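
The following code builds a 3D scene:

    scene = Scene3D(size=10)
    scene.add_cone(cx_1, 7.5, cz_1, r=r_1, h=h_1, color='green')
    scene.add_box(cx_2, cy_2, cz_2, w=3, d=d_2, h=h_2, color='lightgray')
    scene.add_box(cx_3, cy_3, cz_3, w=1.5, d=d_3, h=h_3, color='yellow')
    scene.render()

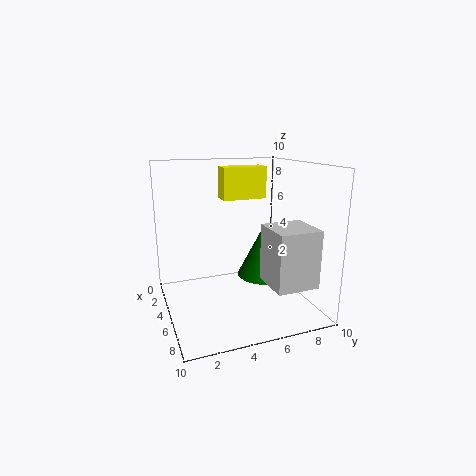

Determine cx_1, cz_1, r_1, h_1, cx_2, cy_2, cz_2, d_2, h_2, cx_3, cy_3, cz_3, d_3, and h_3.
cx_1 = 4, cz_1 = 1.5, r_1 = 2, h_1 = 4, cx_2 = 5.5, cy_2 = 6.5, cz_2 = 2, d_2 = 3, h_2 = 4, cx_3 = 0.5, cy_3 = 5, cz_3 = 7, d_3 = 3.5, h_3 = 2.5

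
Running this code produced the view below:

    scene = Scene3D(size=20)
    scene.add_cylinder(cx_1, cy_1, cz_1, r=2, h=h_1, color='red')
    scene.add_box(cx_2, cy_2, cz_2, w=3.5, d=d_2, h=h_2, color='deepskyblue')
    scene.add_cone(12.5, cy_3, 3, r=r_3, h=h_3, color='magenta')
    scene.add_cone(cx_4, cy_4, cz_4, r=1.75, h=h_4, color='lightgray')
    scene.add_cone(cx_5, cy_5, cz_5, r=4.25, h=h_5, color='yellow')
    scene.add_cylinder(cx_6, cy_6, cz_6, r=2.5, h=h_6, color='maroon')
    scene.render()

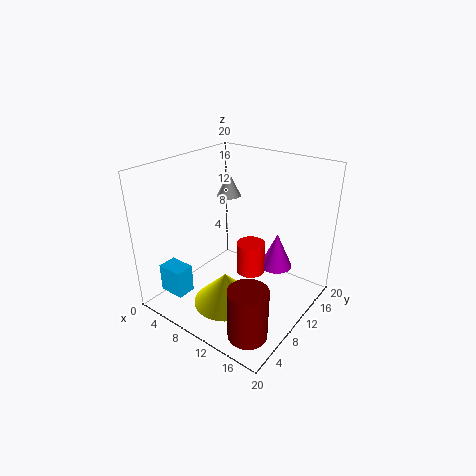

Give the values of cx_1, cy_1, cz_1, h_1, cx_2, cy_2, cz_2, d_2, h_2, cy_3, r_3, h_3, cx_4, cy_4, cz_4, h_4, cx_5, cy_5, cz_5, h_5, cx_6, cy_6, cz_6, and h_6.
cx_1 = 11.5; cy_1 = 11; cz_1 = 4.75; h_1 = 4.5; cx_2 = 3.75; cy_2 = 1; cz_2 = 4; d_2 = 2.5; h_2 = 3.75; cy_3 = 16.75; r_3 = 2.5; h_3 = 5.5; cx_4 = 5.75; cy_4 = 13.5; cz_4 = 14.25; h_4 = 3.5; cx_5 = 11.25; cy_5 = 5.5; cz_5 = 2.75; h_5 = 4.25; cx_6 = 16.5; cy_6 = 3.25; cz_6 = 1.25; h_6 = 6.75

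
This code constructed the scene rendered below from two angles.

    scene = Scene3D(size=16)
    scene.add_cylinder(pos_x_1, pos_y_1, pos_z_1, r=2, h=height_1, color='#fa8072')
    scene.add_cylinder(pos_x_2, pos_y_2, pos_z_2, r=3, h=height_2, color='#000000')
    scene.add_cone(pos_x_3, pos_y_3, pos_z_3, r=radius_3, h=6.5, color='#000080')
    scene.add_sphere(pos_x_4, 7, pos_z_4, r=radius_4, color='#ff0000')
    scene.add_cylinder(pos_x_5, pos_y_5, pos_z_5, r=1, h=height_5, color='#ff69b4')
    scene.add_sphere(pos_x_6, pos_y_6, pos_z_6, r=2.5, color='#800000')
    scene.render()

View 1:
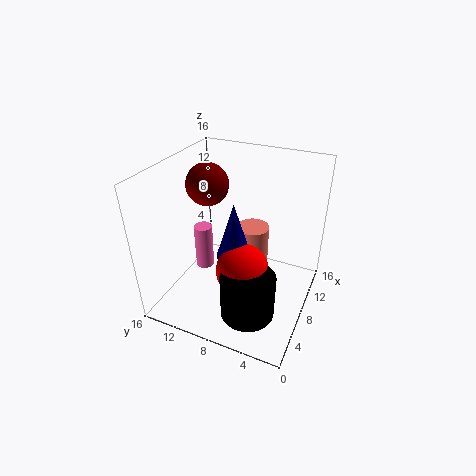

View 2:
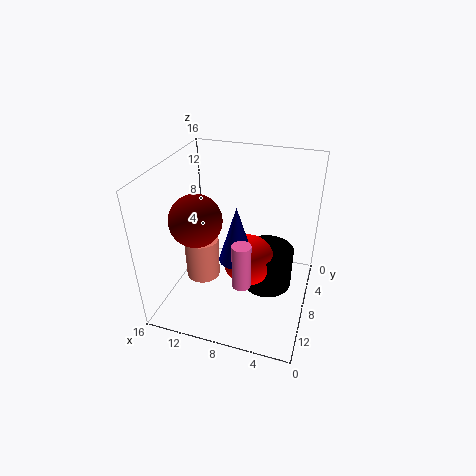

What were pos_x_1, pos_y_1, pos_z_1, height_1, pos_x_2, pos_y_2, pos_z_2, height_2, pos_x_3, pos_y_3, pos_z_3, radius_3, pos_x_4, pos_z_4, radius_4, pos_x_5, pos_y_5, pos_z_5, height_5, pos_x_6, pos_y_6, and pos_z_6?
pos_x_1 = 12.5; pos_y_1 = 8; pos_z_1 = 2; height_1 = 5; pos_x_2 = 5; pos_y_2 = 5.5; pos_z_2 = 0.5; height_2 = 5; pos_x_3 = 8; pos_y_3 = 8.5; pos_z_3 = 5.5; radius_3 = 2; pos_x_4 = 7; pos_z_4 = 4.5; radius_4 = 3; pos_x_5 = 6.5; pos_y_5 = 11.5; pos_z_5 = 4.5; height_5 = 5; pos_x_6 = 10.5; pos_y_6 = 13; pos_z_6 = 12.5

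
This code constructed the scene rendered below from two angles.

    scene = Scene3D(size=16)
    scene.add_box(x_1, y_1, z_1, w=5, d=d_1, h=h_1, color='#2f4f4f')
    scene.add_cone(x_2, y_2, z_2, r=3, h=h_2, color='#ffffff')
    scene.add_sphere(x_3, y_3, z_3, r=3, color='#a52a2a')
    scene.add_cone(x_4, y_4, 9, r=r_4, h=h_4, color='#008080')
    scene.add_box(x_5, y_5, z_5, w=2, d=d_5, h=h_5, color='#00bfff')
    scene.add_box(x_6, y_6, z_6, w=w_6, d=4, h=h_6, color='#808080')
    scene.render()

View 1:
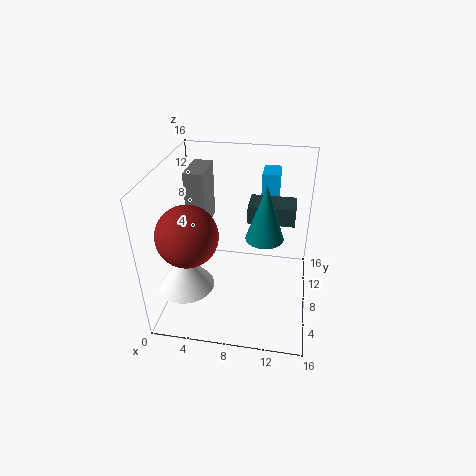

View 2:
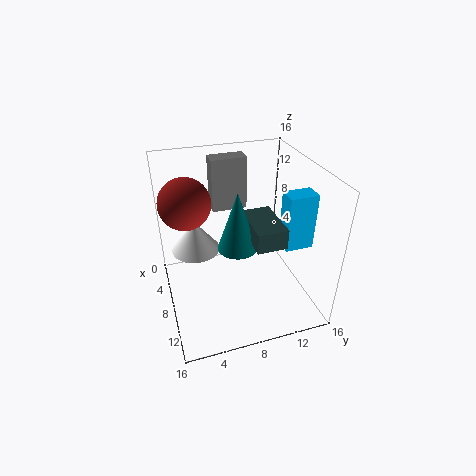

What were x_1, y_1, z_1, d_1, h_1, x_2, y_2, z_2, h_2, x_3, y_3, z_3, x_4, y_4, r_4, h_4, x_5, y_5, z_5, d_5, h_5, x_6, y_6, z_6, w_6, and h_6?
x_1 = 9, y_1 = 8, z_1 = 10, d_1 = 3, h_1 = 2, x_2 = 3, y_2 = 4, z_2 = 4, h_2 = 4, x_3 = 4, y_3 = 3, z_3 = 11, x_4 = 11, y_4 = 7, r_4 = 2, h_4 = 6, x_5 = 10, y_5 = 12, z_5 = 8, d_5 = 3, h_5 = 6, x_6 = 3, y_6 = 6, z_6 = 10, w_6 = 2, h_6 = 6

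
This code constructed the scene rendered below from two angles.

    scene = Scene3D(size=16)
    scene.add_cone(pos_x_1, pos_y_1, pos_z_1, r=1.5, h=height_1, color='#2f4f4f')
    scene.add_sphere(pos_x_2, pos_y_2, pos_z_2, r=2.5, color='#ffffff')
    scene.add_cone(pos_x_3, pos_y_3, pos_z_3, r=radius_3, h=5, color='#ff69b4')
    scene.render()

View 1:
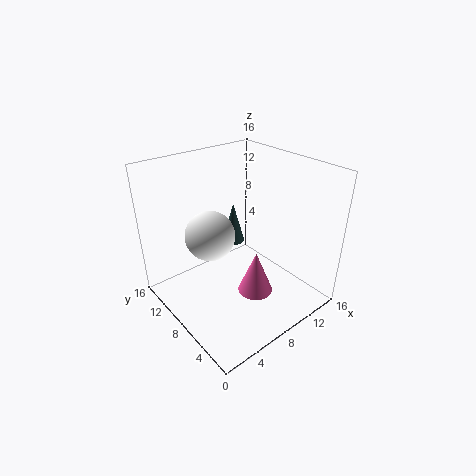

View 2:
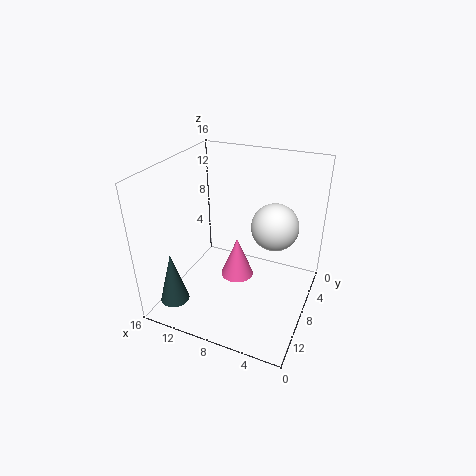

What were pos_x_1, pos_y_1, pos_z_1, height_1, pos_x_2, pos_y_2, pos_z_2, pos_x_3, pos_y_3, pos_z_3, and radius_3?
pos_x_1 = 12.5; pos_y_1 = 14.5; pos_z_1 = 3; height_1 = 5.5; pos_x_2 = 4; pos_y_2 = 7.5; pos_z_2 = 10; pos_x_3 = 9; pos_y_3 = 6; pos_z_3 = 1.5; radius_3 = 2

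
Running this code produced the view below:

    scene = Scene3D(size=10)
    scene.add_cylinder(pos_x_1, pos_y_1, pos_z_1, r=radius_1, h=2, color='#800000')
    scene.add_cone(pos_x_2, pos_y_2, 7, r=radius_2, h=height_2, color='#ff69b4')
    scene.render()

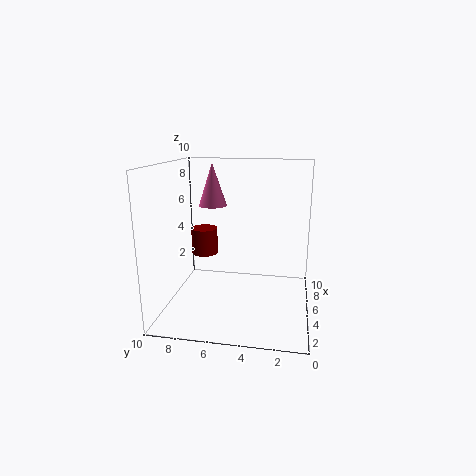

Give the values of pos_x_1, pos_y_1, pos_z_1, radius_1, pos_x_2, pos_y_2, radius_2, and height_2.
pos_x_1 = 7
pos_y_1 = 8
pos_z_1 = 3
radius_1 = 1
pos_x_2 = 6
pos_y_2 = 7
radius_2 = 1
height_2 = 3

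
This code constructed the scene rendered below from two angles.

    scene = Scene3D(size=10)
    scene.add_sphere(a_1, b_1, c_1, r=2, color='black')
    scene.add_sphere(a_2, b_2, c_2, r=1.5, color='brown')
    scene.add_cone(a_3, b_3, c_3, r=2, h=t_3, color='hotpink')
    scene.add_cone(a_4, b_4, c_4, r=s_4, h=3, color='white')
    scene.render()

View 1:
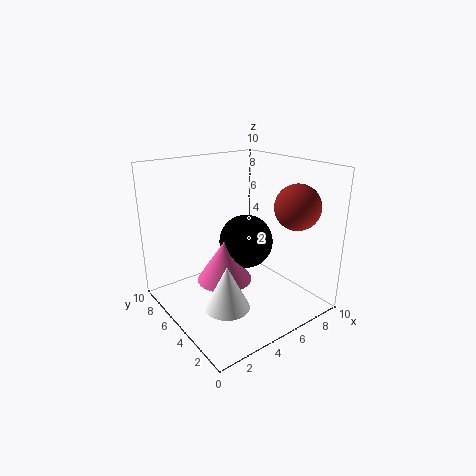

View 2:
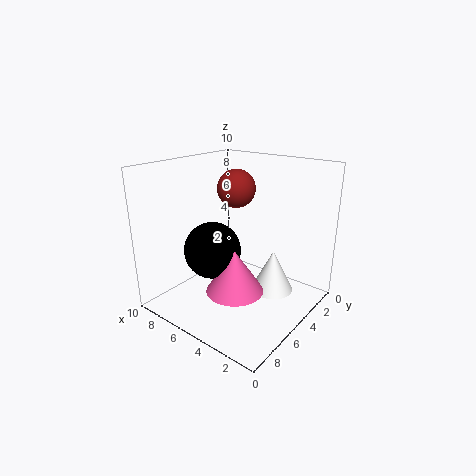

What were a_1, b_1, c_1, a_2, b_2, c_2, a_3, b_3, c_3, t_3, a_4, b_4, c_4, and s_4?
a_1 = 6.5
b_1 = 6
c_1 = 4
a_2 = 7.5
b_2 = 2
c_2 = 7.5
a_3 = 4.5
b_3 = 6
c_3 = 1.5
t_3 = 3
a_4 = 3
b_4 = 3.5
c_4 = 1
s_4 = 1.5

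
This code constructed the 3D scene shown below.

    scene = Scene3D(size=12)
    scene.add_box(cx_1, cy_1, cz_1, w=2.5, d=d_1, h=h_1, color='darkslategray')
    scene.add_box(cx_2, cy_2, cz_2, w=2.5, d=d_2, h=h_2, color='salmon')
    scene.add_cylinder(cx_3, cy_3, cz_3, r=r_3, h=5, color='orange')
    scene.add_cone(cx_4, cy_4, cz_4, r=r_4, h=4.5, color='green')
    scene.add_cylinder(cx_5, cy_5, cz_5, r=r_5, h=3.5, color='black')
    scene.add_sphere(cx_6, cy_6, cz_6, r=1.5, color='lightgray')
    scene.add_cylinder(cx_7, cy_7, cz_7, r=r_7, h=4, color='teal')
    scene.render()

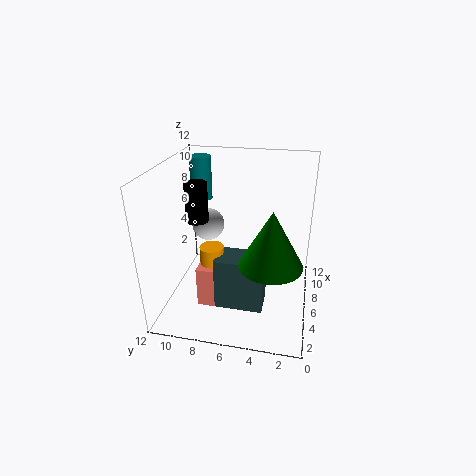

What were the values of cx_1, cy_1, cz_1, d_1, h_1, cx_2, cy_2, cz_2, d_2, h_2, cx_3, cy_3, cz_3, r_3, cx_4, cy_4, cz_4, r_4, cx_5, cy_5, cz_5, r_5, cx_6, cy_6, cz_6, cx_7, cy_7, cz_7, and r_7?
cx_1 = 3.5
cy_1 = 3.5
cz_1 = 0.5
d_1 = 4
h_1 = 4.5
cx_2 = 3.5
cy_2 = 6.5
cz_2 = 0.5
d_2 = 2.5
h_2 = 3.5
cx_3 = 5
cy_3 = 8
cz_3 = 0.5
r_3 = 1
cx_4 = 4
cy_4 = 3
cz_4 = 5
r_4 = 2.5
cx_5 = 7.5
cy_5 = 10
cz_5 = 6.5
r_5 = 1
cx_6 = 9
cy_6 = 9.5
cz_6 = 5.5
cx_7 = 10.5
cy_7 = 10.5
cz_7 = 7.5
r_7 = 1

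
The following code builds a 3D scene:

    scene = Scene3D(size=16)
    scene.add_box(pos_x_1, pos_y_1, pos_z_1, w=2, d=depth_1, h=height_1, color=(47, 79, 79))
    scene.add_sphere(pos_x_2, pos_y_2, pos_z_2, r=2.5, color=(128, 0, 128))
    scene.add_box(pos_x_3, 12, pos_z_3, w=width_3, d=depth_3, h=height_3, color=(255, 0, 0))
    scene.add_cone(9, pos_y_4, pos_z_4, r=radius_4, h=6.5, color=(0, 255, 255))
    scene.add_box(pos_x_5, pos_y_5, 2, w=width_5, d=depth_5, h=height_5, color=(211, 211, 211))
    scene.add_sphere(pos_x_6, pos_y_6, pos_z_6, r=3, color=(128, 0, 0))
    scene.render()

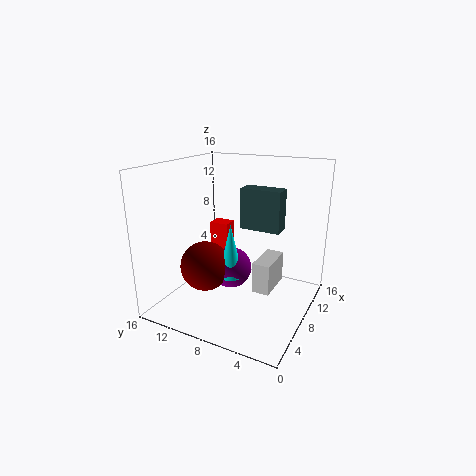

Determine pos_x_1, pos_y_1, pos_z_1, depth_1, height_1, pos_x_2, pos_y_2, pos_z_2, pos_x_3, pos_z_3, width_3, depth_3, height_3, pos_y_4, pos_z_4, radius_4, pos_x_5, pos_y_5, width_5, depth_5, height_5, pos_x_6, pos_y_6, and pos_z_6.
pos_x_1 = 8.5; pos_y_1 = 3.5; pos_z_1 = 9; depth_1 = 4.5; height_1 = 4.5; pos_x_2 = 10; pos_y_2 = 10; pos_z_2 = 3; pos_x_3 = 12.5; pos_z_3 = 1.5; width_3 = 2; depth_3 = 2.5; height_3 = 6; pos_y_4 = 9.5; pos_z_4 = 2.5; radius_4 = 1.5; pos_x_5 = 7.5; pos_y_5 = 4; width_5 = 4.5; depth_5 = 2; height_5 = 3.5; pos_x_6 = 8; pos_y_6 = 12.5; pos_z_6 = 3.5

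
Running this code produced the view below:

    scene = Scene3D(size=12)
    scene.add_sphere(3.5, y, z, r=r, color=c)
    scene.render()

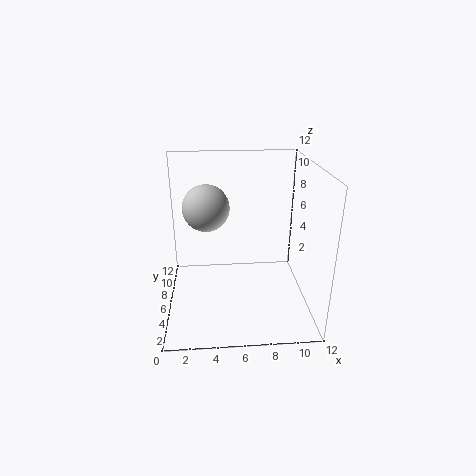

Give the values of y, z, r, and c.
y = 4.5
z = 9.25
r = 1.75
c = 'lightgray'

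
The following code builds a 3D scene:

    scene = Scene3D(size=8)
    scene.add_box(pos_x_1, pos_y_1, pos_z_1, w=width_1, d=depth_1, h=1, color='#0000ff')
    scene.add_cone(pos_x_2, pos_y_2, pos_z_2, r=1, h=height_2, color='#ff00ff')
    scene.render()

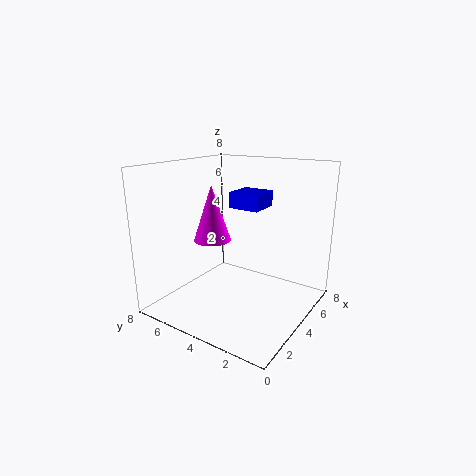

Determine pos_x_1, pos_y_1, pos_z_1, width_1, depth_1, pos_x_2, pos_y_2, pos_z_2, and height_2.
pos_x_1 = 6, pos_y_1 = 4, pos_z_1 = 5, width_1 = 2, depth_1 = 2, pos_x_2 = 3, pos_y_2 = 5, pos_z_2 = 4, height_2 = 3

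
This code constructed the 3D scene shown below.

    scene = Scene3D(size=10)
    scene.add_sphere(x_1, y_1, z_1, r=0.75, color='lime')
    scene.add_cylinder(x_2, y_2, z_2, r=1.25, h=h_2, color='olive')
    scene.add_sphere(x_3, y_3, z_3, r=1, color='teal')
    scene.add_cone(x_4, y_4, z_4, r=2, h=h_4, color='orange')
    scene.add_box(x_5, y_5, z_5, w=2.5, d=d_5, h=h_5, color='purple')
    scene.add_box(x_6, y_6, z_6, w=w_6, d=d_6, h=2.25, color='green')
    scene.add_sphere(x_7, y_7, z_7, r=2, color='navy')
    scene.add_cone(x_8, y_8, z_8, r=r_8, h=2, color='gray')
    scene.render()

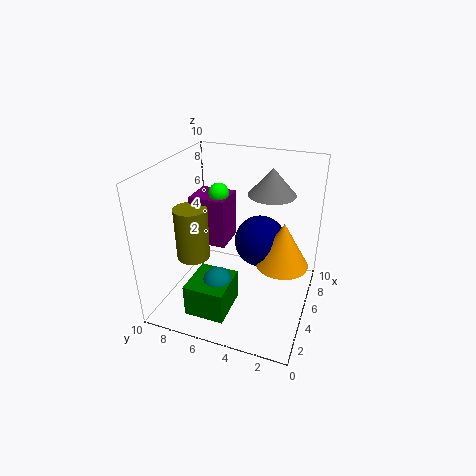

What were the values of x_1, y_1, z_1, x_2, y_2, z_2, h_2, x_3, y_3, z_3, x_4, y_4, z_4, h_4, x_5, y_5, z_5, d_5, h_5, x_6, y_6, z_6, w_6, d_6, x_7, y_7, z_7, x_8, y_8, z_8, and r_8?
x_1 = 7; y_1 = 7.25; z_1 = 7.25; x_2 = 5.25; y_2 = 8.75; z_2 = 2.5; h_2 = 4; x_3 = 3; y_3 = 5.75; z_3 = 2.5; x_4 = 7.25; y_4 = 2.25; z_4 = 2; h_4 = 3.5; x_5 = 6; y_5 = 6.5; z_5 = 3.25; d_5 = 2.75; h_5 = 3.75; x_6 = 1.25; y_6 = 4.75; z_6 = 0.5; w_6 = 3; d_6 = 2.75; x_7 = 8; y_7 = 4.25; z_7 = 3.25; x_8 = 8; y_8 = 3.5; z_8 = 7.25; r_8 = 1.75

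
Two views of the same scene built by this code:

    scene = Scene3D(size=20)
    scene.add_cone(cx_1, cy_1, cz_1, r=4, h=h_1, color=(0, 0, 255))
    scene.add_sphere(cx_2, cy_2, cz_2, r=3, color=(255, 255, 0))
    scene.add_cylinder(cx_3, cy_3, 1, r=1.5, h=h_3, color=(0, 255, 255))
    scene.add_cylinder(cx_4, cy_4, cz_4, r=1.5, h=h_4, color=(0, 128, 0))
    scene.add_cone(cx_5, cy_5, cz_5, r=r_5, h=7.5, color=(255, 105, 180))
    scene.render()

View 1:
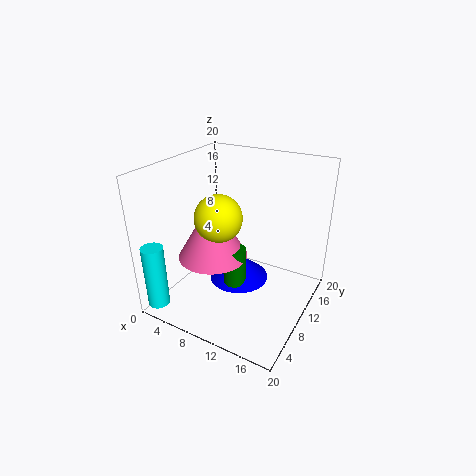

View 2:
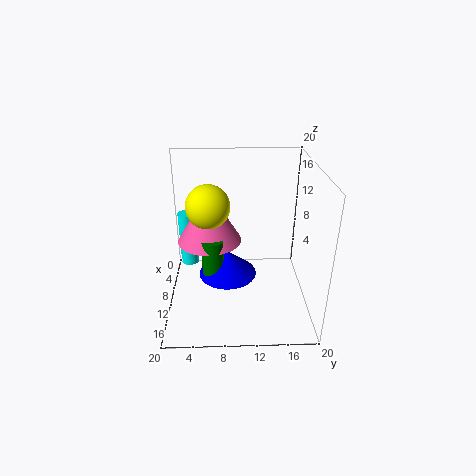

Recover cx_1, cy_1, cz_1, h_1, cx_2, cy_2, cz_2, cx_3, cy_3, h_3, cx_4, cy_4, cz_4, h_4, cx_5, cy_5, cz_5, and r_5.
cx_1 = 11
cy_1 = 8.5
cz_1 = 5
h_1 = 3.5
cx_2 = 9.5
cy_2 = 6
cz_2 = 14.5
cx_3 = 1.5
cy_3 = 2
h_3 = 9
cx_4 = 11.5
cy_4 = 6.5
cz_4 = 5.5
h_4 = 5
cx_5 = 8.5
cy_5 = 6
cz_5 = 9
r_5 = 4.5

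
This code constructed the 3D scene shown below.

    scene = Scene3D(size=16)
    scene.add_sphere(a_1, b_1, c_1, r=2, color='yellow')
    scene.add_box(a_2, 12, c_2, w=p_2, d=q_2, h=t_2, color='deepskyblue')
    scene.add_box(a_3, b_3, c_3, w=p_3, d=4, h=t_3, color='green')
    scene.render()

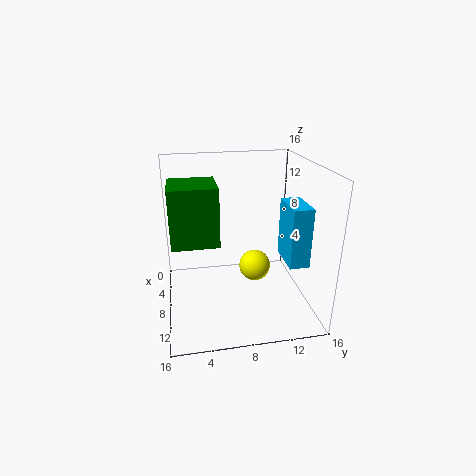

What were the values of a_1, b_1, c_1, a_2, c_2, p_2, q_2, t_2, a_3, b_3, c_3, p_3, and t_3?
a_1 = 4; b_1 = 11; c_1 = 2; a_2 = 10; c_2 = 7; p_2 = 4; q_2 = 2; t_2 = 6; a_3 = 12; b_3 = 1; c_3 = 11; p_3 = 4; t_3 = 5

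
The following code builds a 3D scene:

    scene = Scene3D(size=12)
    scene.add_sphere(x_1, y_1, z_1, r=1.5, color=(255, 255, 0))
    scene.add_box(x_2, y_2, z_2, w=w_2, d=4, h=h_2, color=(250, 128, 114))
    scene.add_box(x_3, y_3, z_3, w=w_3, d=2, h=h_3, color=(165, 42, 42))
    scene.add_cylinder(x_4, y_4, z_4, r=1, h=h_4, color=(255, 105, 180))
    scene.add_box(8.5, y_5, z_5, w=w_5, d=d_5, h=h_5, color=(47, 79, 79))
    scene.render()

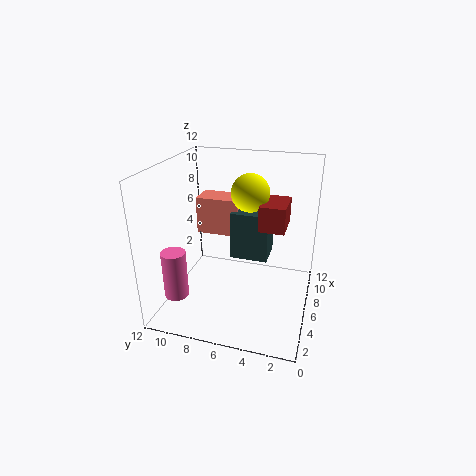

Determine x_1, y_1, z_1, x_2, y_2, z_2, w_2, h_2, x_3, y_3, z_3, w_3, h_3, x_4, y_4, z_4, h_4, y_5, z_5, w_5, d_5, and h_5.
x_1 = 6
y_1 = 5
z_1 = 10
x_2 = 9
y_2 = 7
z_2 = 4.5
w_2 = 2.5
h_2 = 3.5
x_3 = 4.5
y_3 = 2
z_3 = 7.5
w_3 = 3
h_3 = 2
x_4 = 3
y_4 = 10.5
z_4 = 1.5
h_4 = 4
y_5 = 4
z_5 = 2.5
w_5 = 3
d_5 = 3.5
h_5 = 4.5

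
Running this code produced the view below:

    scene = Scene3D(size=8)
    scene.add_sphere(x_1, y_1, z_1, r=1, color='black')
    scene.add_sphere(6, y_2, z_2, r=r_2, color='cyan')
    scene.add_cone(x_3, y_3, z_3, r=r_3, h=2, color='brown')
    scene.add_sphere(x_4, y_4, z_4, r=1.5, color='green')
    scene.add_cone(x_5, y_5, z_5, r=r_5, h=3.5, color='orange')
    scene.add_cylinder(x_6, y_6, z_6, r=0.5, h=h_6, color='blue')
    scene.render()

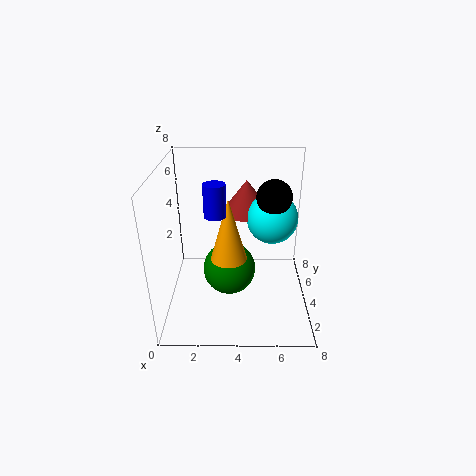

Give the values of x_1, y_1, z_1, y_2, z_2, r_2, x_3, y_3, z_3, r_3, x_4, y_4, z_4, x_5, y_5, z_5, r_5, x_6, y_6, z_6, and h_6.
x_1 = 6, y_1 = 5, z_1 = 6, y_2 = 5.5, z_2 = 4.5, r_2 = 1.5, x_3 = 4.5, y_3 = 6.5, z_3 = 4.5, r_3 = 1.5, x_4 = 3.5, y_4 = 4, z_4 = 2, x_5 = 3.5, y_5 = 3.5, z_5 = 3, r_5 = 1, x_6 = 3, y_6 = 1.5, z_6 = 6.5, h_6 = 1.5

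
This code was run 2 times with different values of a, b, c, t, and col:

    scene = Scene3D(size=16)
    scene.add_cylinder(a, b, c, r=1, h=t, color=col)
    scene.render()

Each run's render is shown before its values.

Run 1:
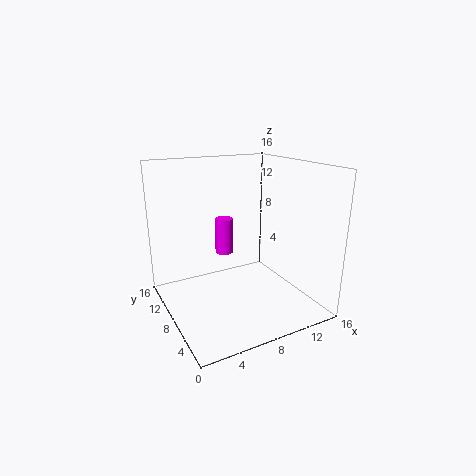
a = 7, b = 9.5, c = 6, t = 4, col = 'magenta'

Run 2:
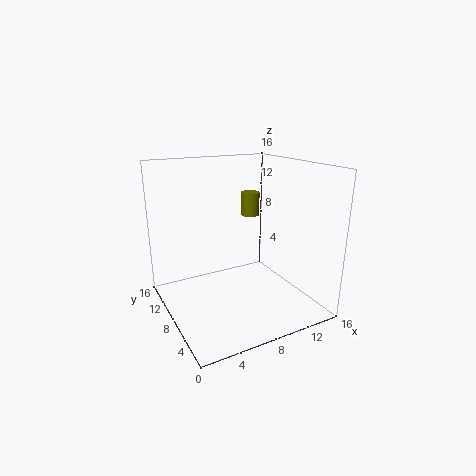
a = 9.5, b = 8, c = 10.5, t = 2.5, col = 'olive'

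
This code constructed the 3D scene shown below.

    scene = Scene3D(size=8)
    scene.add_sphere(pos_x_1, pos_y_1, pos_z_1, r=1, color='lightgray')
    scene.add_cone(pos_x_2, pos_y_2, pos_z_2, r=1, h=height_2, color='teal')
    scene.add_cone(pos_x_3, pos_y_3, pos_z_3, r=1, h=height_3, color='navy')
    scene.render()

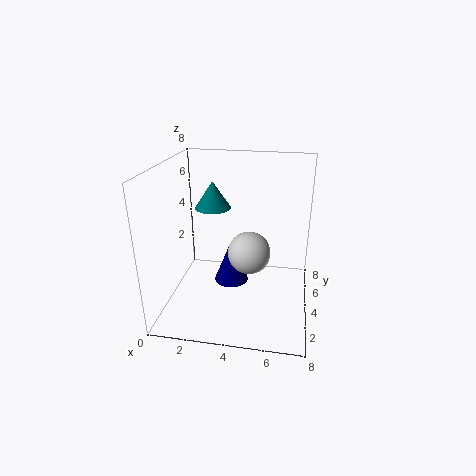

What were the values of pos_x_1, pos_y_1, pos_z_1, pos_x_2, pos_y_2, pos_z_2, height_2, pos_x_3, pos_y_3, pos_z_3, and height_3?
pos_x_1 = 5; pos_y_1 = 1.5; pos_z_1 = 4.5; pos_x_2 = 2.5; pos_y_2 = 4.5; pos_z_2 = 5.5; height_2 = 1.5; pos_x_3 = 3.5; pos_y_3 = 4.5; pos_z_3 = 1; height_3 = 2.5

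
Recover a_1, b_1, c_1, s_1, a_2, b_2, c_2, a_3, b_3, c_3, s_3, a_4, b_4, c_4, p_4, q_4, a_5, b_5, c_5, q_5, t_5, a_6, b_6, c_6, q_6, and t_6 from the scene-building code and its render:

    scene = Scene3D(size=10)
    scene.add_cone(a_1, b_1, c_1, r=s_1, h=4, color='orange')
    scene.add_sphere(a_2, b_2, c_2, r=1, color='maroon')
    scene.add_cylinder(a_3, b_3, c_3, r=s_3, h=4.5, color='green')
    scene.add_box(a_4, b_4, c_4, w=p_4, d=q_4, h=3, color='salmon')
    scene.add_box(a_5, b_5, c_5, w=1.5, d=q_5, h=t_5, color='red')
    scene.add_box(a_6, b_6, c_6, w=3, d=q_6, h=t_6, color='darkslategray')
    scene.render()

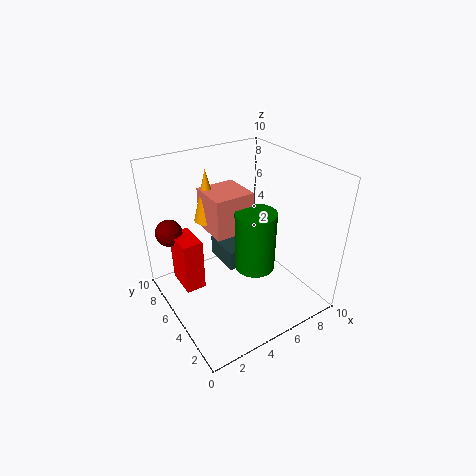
a_1 = 4.5, b_1 = 8.5, c_1 = 5, s_1 = 1, a_2 = 1.5, b_2 = 9, c_2 = 4.5, a_3 = 6.5, b_3 = 5, c_3 = 2, s_3 = 1.5, a_4 = 4, b_4 = 6, c_4 = 4.5, p_4 = 3, q_4 = 3, a_5 = 1.5, b_5 = 6.5, c_5 = 0.5, q_5 = 2.5, t_5 = 4, a_6 = 5, b_6 = 6, c_6 = 1.5, q_6 = 3, t_6 = 1.5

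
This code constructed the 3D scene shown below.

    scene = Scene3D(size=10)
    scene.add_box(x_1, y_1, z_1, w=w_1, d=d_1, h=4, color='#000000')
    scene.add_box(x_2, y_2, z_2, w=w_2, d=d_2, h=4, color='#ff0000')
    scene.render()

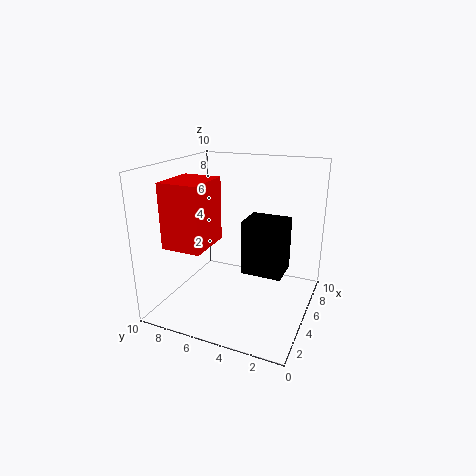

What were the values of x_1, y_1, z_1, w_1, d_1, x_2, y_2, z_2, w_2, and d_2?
x_1 = 5.5; y_1 = 2; z_1 = 2; w_1 = 2.5; d_1 = 3; x_2 = 0.5; y_2 = 5.5; z_2 = 5.5; w_2 = 3; d_2 = 2.5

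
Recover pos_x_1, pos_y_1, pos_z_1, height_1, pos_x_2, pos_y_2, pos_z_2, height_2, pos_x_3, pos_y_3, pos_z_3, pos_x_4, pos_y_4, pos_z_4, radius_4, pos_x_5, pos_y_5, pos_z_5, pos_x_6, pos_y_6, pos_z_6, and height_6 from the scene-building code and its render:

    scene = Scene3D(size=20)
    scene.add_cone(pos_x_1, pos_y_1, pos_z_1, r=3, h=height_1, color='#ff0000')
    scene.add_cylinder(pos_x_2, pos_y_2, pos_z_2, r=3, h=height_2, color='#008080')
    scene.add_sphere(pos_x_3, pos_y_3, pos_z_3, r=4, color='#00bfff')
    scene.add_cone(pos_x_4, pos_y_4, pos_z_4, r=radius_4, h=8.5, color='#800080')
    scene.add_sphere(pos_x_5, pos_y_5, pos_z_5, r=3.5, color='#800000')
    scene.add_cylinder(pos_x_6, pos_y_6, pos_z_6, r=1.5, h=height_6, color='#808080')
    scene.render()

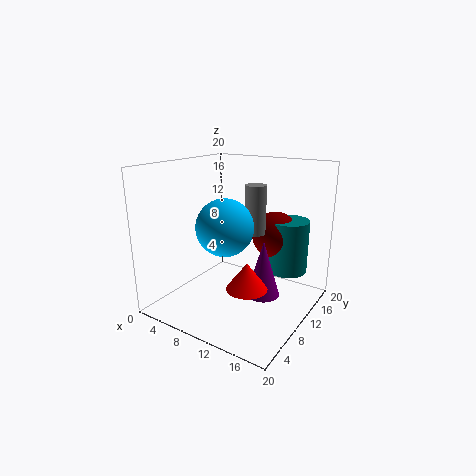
pos_x_1 = 11.5, pos_y_1 = 10, pos_z_1 = 2.5, height_1 = 4, pos_x_2 = 14.5, pos_y_2 = 17, pos_z_2 = 3.5, height_2 = 8, pos_x_3 = 8.5, pos_y_3 = 9, pos_z_3 = 11.5, pos_x_4 = 12.5, pos_y_4 = 13, pos_z_4 = 0.5, radius_4 = 2.5, pos_x_5 = 12.5, pos_y_5 = 16.5, pos_z_5 = 9, pos_x_6 = 11, pos_y_6 = 13, pos_z_6 = 10, height_6 = 7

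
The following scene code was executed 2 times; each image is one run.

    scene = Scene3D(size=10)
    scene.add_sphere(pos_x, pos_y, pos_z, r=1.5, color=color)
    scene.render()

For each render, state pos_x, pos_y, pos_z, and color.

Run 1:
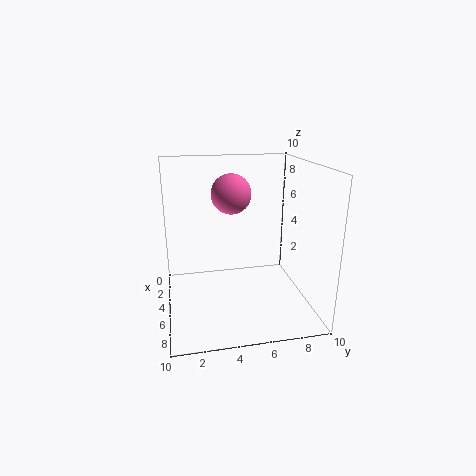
pos_x = 2.5
pos_y = 5
pos_z = 7.5
color = 'hotpink'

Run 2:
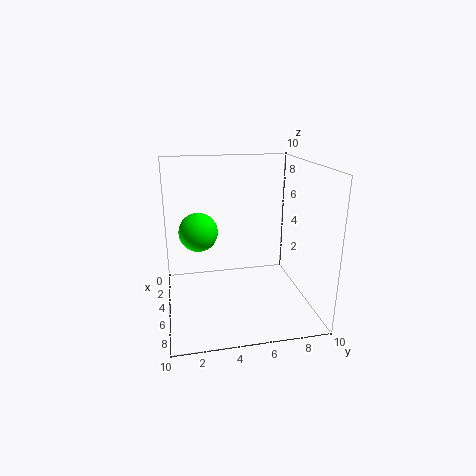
pos_x = 2
pos_y = 2.5
pos_z = 4.5
color = 'lime'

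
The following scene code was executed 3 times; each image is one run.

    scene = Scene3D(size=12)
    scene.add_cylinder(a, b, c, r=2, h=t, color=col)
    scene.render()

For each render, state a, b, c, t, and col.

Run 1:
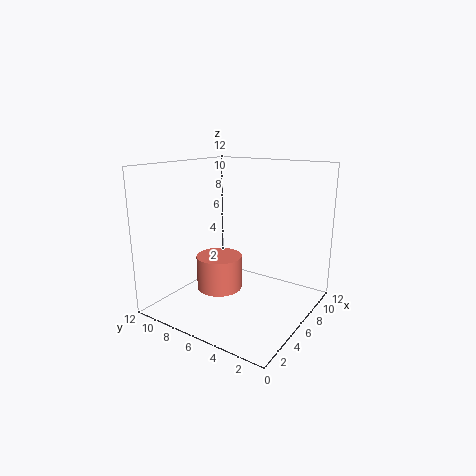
a = 6, b = 8, c = 1, t = 3, col = 'salmon'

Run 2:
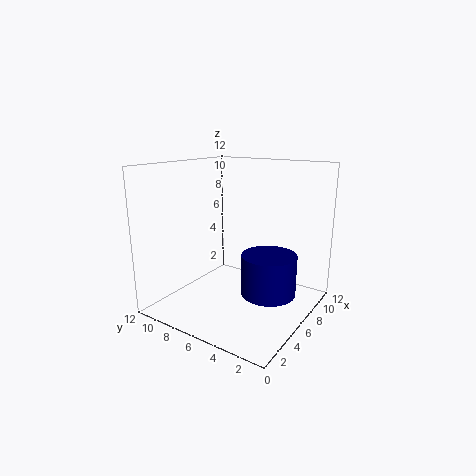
a = 4, b = 2, c = 3, t = 3, col = 'navy'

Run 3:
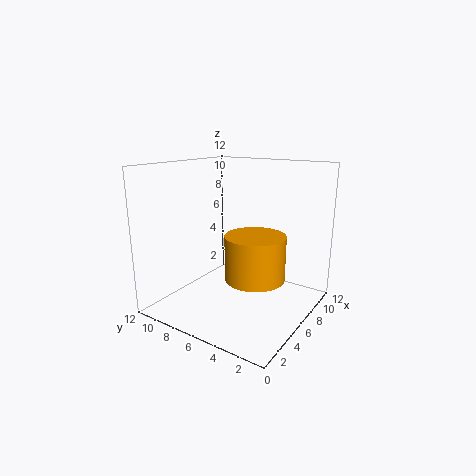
a = 2, b = 2, c = 5, t = 3, col = 'orange'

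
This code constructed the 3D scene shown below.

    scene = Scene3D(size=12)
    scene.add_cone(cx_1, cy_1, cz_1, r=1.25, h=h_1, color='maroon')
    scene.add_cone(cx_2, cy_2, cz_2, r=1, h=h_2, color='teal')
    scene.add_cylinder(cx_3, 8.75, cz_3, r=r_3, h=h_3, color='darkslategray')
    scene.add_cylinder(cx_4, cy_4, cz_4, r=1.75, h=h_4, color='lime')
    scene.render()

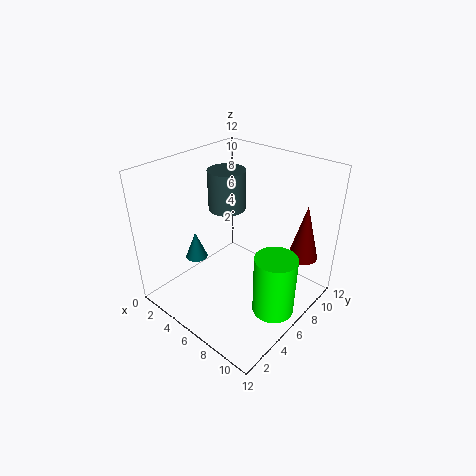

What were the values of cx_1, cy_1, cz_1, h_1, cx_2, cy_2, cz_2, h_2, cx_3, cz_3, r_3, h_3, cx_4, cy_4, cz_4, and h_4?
cx_1 = 10.25; cy_1 = 9.5; cz_1 = 4.25; h_1 = 4.75; cx_2 = 1.75; cy_2 = 5; cz_2 = 2.75; h_2 = 2.5; cx_3 = 2.25; cz_3 = 6.5; r_3 = 1.75; h_3 = 3.75; cx_4 = 9.75; cy_4 = 6.25; cz_4 = 0.25; h_4 = 5.25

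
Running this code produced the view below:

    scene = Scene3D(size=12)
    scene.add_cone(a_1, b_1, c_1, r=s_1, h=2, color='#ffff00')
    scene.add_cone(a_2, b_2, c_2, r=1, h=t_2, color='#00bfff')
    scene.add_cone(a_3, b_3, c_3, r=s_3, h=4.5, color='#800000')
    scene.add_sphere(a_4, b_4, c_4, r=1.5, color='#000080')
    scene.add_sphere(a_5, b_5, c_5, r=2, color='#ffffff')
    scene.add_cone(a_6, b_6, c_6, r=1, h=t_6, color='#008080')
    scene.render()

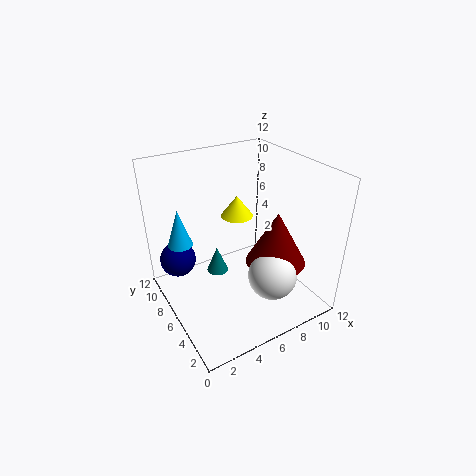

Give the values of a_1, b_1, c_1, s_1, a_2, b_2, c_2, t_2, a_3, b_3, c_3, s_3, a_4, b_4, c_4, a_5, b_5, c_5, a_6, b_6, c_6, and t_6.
a_1 = 8, b_1 = 9.5, c_1 = 6, s_1 = 1.5, a_2 = 1.5, b_2 = 7.5, c_2 = 6, t_2 = 3, a_3 = 8.5, b_3 = 4, c_3 = 4, s_3 = 2.5, a_4 = 1.5, b_4 = 8.5, c_4 = 4, a_5 = 7.5, b_5 = 3, c_5 = 3.5, a_6 = 5.5, b_6 = 9, c_6 = 1, t_6 = 2.5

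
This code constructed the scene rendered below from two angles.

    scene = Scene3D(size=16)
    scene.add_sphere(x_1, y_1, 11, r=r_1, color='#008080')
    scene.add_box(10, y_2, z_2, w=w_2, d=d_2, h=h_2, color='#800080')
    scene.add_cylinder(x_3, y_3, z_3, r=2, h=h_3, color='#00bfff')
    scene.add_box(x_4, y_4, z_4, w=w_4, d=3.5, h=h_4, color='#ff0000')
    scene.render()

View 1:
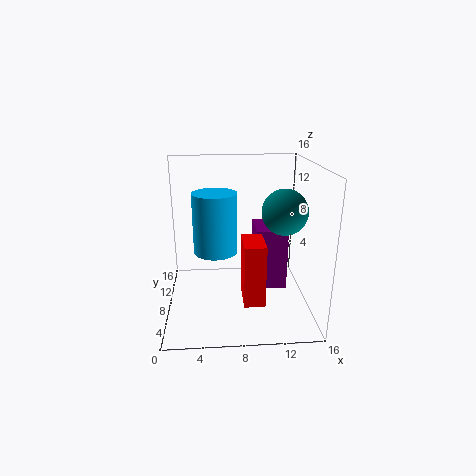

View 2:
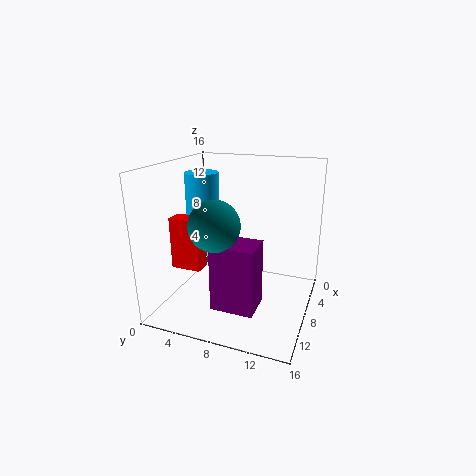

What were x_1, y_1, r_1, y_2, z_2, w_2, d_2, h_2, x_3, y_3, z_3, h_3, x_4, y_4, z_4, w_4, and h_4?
x_1 = 13
y_1 = 7.5
r_1 = 2.5
y_2 = 7
z_2 = 2
w_2 = 3.5
d_2 = 4.5
h_2 = 7
x_3 = 5.5
y_3 = 2.5
z_3 = 9
h_3 = 5.5
x_4 = 8
y_4 = 0.5
z_4 = 4
w_4 = 2
h_4 = 6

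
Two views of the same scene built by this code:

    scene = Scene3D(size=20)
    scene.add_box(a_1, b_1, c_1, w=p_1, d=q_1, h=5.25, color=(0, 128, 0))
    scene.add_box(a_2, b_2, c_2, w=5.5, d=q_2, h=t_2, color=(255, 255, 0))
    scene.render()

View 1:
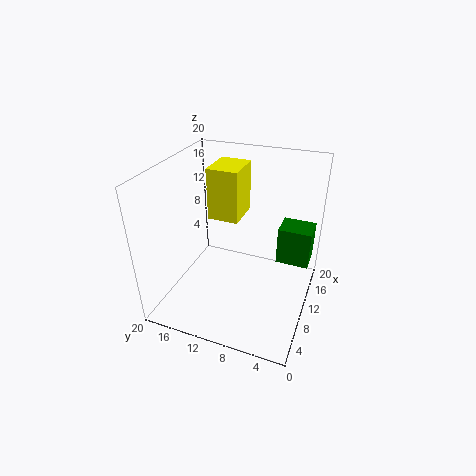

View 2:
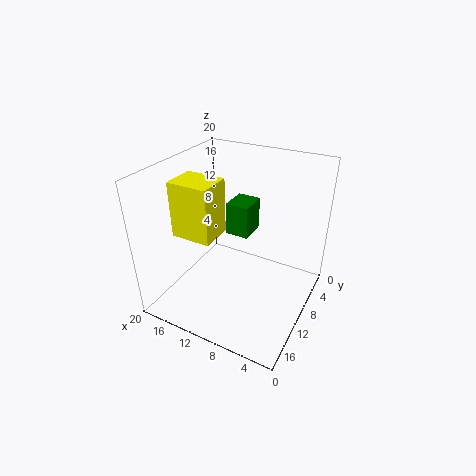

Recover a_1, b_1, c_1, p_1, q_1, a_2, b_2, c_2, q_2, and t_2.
a_1 = 11.25
b_1 = 0.25
c_1 = 6.5
p_1 = 3.75
q_1 = 4.5
a_2 = 11.5
b_2 = 10.75
c_2 = 11.25
q_2 = 4.5
t_2 = 7.5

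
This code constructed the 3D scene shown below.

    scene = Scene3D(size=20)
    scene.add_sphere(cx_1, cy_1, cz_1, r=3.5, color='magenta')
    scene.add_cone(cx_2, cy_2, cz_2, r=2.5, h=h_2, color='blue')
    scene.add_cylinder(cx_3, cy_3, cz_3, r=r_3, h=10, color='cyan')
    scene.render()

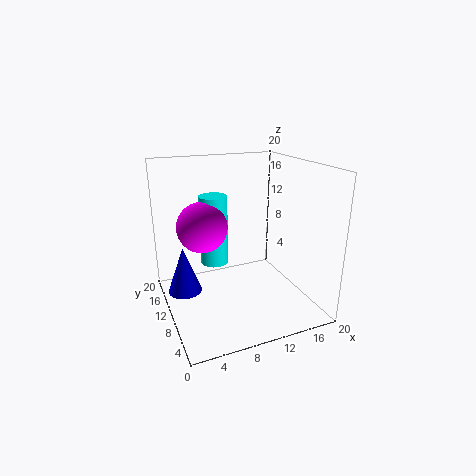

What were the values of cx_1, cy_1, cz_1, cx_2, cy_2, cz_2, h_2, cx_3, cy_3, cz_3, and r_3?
cx_1 = 5.5, cy_1 = 12, cz_1 = 11.5, cx_2 = 3, cy_2 = 14, cz_2 = 1, h_2 = 7, cx_3 = 7.5, cy_3 = 13, cz_3 = 5.5, r_3 = 2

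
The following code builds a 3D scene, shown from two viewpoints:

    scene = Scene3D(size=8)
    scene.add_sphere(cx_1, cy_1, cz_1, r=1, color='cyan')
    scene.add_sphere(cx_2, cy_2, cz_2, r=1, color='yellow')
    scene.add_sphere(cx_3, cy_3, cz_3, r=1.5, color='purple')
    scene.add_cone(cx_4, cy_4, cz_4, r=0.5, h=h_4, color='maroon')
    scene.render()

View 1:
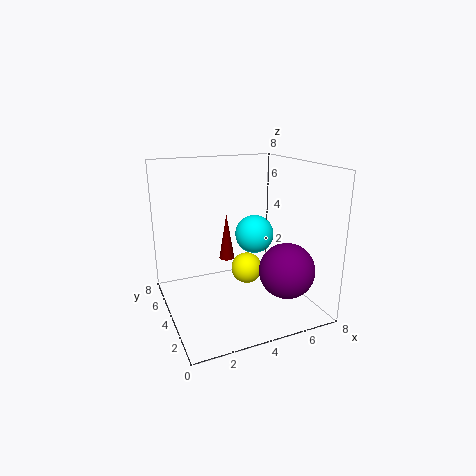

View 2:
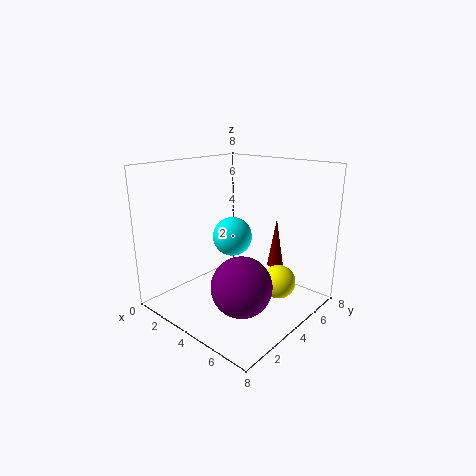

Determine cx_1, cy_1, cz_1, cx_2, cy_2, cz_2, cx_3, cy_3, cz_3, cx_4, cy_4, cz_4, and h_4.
cx_1 = 4.5
cy_1 = 3
cz_1 = 4.5
cx_2 = 5.5
cy_2 = 6
cz_2 = 1
cx_3 = 6
cy_3 = 2
cz_3 = 2.5
cx_4 = 4.5
cy_4 = 7
cz_4 = 1.5
h_4 = 3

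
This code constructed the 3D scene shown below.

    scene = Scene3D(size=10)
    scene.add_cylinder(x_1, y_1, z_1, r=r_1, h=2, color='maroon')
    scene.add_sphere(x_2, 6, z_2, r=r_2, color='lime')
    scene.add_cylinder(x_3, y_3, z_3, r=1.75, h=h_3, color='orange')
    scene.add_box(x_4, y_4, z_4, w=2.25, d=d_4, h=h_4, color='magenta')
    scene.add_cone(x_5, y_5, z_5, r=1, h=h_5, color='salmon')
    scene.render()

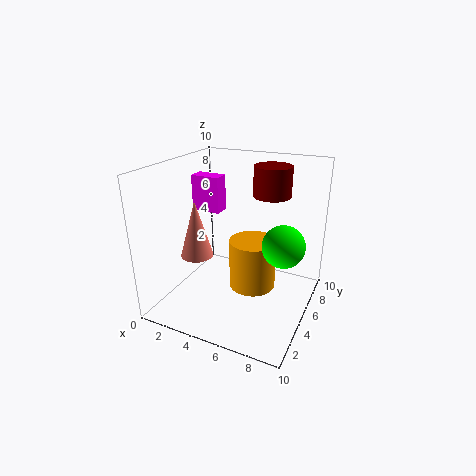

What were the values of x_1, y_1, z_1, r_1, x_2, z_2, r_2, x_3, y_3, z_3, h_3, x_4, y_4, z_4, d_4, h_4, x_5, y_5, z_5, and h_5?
x_1 = 7; y_1 = 6; z_1 = 8; r_1 = 1.25; x_2 = 8; z_2 = 4.5; r_2 = 1.5; x_3 = 5.5; y_3 = 6.5; z_3 = 0.5; h_3 = 3.75; x_4 = 0.25; y_4 = 6.75; z_4 = 5.75; d_4 = 1.25; h_4 = 2.75; x_5 = 3.75; y_5 = 1.75; z_5 = 5; h_5 = 3.5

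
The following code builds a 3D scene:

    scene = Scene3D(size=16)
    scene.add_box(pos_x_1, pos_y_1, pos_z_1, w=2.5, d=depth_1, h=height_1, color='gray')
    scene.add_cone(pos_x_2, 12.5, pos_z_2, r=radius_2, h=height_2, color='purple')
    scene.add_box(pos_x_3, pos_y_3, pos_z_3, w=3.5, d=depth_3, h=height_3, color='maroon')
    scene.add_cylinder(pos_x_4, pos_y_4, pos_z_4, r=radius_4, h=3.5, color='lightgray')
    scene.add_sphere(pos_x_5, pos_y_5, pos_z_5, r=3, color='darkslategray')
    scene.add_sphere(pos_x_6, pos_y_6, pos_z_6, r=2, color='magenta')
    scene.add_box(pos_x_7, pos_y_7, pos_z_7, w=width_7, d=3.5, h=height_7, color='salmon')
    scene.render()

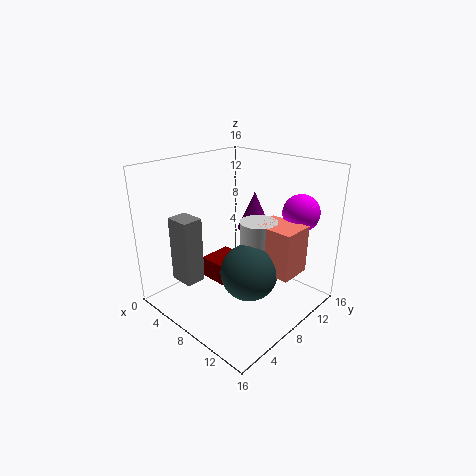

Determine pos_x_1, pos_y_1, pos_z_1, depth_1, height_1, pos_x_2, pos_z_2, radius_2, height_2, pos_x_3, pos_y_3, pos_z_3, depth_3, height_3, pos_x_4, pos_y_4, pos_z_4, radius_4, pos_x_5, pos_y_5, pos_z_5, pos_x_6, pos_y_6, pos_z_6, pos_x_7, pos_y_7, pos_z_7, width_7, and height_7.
pos_x_1 = 6; pos_y_1 = 0.5; pos_z_1 = 5.5; depth_1 = 2; height_1 = 6.5; pos_x_2 = 6.5; pos_z_2 = 7.5; radius_2 = 2; height_2 = 4.5; pos_x_3 = 3.5; pos_y_3 = 6.5; pos_z_3 = 2; depth_3 = 4; height_3 = 2.5; pos_x_4 = 10.5; pos_y_4 = 8.5; pos_z_4 = 7; radius_4 = 2; pos_x_5 = 11; pos_y_5 = 6.5; pos_z_5 = 5.5; pos_x_6 = 13; pos_y_6 = 12.5; pos_z_6 = 11; pos_x_7 = 10.5; pos_y_7 = 7.5; pos_z_7 = 5.5; width_7 = 4.5; height_7 = 5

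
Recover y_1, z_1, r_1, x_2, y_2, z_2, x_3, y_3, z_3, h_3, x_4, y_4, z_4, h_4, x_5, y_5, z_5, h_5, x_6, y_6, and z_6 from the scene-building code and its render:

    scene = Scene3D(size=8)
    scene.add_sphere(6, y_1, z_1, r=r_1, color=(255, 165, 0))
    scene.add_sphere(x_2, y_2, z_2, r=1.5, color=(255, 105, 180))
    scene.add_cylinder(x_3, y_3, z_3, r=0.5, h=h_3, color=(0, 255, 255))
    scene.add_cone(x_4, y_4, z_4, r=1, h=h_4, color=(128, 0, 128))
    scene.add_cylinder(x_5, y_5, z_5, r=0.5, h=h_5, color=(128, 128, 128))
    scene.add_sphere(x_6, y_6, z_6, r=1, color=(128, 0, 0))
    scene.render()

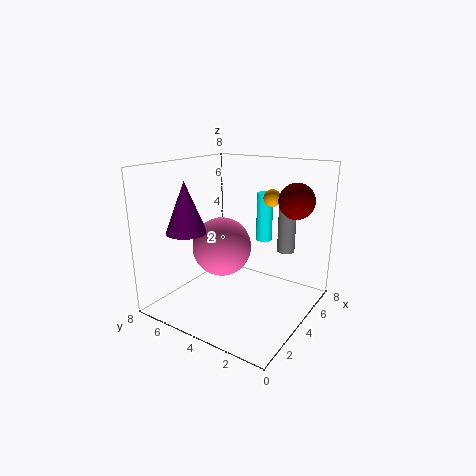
y_1 = 3
z_1 = 6
r_1 = 0.5
x_2 = 2.5
y_2 = 4
z_2 = 4
x_3 = 7
y_3 = 4
z_3 = 3
h_3 = 3
x_4 = 1
y_4 = 5
z_4 = 5
h_4 = 2.5
x_5 = 6
y_5 = 2
z_5 = 3
h_5 = 3
x_6 = 6
y_6 = 1.5
z_6 = 6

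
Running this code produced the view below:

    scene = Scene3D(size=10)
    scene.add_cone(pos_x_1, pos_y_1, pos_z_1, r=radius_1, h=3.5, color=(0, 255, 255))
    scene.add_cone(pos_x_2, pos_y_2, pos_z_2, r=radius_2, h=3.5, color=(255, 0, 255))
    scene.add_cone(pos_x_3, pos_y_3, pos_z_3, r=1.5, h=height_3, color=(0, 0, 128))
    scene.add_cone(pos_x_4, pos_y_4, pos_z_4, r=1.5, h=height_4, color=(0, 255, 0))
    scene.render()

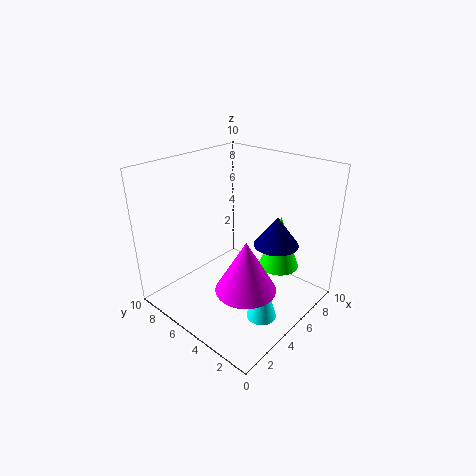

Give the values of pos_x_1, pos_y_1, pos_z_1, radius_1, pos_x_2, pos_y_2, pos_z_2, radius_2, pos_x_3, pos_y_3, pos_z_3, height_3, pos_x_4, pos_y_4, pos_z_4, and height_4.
pos_x_1 = 4; pos_y_1 = 2; pos_z_1 = 0.5; radius_1 = 1; pos_x_2 = 3.5; pos_y_2 = 3; pos_z_2 = 2.5; radius_2 = 2; pos_x_3 = 6; pos_y_3 = 2.5; pos_z_3 = 5; height_3 = 2; pos_x_4 = 8; pos_y_4 = 3.5; pos_z_4 = 2; height_4 = 4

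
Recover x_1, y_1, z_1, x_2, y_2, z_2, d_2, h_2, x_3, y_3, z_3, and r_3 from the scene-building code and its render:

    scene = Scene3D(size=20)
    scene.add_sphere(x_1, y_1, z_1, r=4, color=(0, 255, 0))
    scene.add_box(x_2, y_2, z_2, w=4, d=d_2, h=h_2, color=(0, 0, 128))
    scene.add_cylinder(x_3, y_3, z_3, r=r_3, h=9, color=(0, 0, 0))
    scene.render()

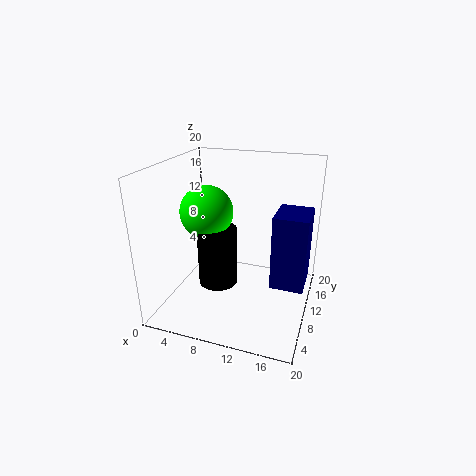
x_1 = 4
y_1 = 13
z_1 = 12
x_2 = 16
y_2 = 4
z_2 = 7
d_2 = 5
h_2 = 9
x_3 = 6
y_3 = 12
z_3 = 1
r_3 = 3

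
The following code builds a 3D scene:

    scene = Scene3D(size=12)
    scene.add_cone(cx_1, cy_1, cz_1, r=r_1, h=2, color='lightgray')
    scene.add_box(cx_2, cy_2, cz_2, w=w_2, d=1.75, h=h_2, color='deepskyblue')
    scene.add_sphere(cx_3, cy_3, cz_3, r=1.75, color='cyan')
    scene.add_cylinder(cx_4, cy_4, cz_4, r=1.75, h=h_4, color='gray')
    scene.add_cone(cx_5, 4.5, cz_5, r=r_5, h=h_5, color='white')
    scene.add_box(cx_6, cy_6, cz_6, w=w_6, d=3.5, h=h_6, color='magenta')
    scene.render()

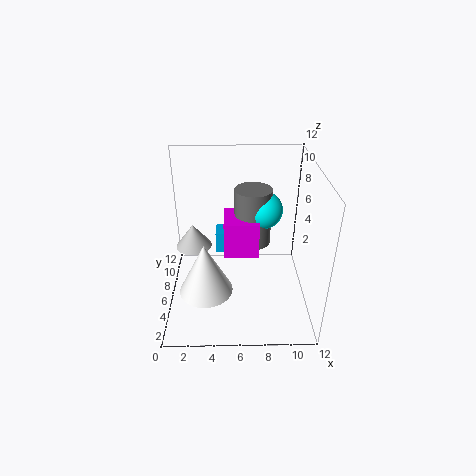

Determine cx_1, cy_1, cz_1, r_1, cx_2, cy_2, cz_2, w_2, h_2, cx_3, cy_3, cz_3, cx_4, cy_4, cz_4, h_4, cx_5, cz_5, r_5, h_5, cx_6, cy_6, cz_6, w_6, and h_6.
cx_1 = 2.25
cy_1 = 6.5
cz_1 = 5
r_1 = 1.5
cx_2 = 4
cy_2 = 8.25
cz_2 = 3
w_2 = 1.75
h_2 = 2
cx_3 = 8.5
cy_3 = 10
cz_3 = 6.5
cx_4 = 7.5
cy_4 = 10.25
cz_4 = 3
h_4 = 5.5
cx_5 = 3.25
cz_5 = 1.75
r_5 = 2.25
h_5 = 4.5
cx_6 = 4.75
cy_6 = 8
cz_6 = 2.5
w_6 = 3.25
h_6 = 3.5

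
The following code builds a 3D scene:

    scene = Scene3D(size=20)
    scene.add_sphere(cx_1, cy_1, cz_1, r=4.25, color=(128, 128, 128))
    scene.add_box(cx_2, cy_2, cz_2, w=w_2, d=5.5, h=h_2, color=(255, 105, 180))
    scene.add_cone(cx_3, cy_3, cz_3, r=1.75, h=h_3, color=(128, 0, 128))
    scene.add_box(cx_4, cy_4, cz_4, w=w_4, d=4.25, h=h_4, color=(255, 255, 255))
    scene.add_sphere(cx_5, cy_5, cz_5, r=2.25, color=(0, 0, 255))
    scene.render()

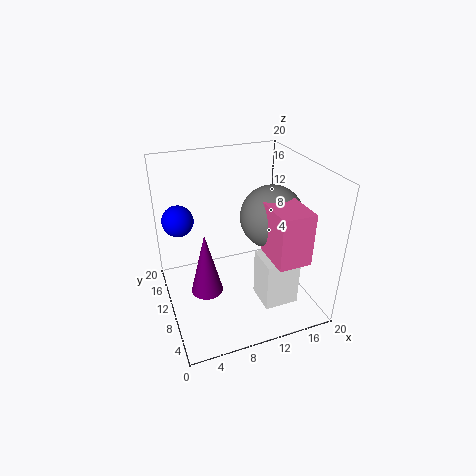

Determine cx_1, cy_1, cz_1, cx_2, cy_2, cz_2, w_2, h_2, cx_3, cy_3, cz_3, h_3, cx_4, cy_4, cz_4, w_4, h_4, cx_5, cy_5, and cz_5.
cx_1 = 14.25
cy_1 = 8.5
cz_1 = 13.25
cx_2 = 12
cy_2 = 1.25
cz_2 = 9.75
w_2 = 4.25
h_2 = 6.75
cx_3 = 3.25
cy_3 = 2
cz_3 = 9.25
h_3 = 7
cx_4 = 11
cy_4 = 2.25
cz_4 = 3.25
w_4 = 4.5
h_4 = 6.5
cx_5 = 2.75
cy_5 = 15
cz_5 = 11.5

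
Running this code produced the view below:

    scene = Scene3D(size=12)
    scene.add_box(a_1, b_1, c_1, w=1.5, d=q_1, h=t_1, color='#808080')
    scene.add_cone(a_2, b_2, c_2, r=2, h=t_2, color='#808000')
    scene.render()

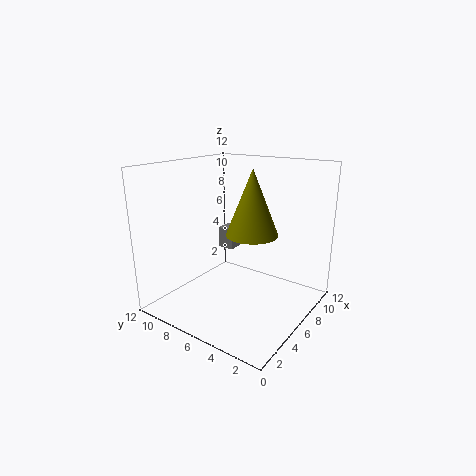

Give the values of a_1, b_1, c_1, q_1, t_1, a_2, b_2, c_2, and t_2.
a_1 = 8.5, b_1 = 8.5, c_1 = 3.5, q_1 = 1.5, t_1 = 2, a_2 = 5, b_2 = 4, c_2 = 7, t_2 = 5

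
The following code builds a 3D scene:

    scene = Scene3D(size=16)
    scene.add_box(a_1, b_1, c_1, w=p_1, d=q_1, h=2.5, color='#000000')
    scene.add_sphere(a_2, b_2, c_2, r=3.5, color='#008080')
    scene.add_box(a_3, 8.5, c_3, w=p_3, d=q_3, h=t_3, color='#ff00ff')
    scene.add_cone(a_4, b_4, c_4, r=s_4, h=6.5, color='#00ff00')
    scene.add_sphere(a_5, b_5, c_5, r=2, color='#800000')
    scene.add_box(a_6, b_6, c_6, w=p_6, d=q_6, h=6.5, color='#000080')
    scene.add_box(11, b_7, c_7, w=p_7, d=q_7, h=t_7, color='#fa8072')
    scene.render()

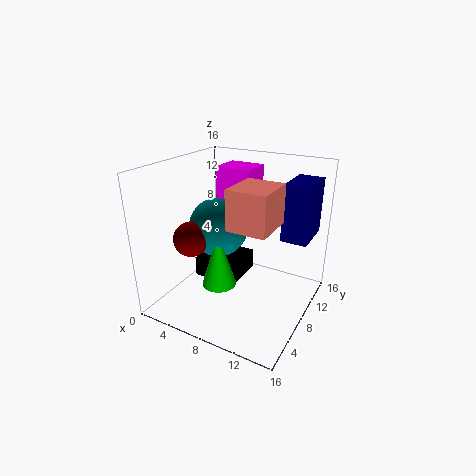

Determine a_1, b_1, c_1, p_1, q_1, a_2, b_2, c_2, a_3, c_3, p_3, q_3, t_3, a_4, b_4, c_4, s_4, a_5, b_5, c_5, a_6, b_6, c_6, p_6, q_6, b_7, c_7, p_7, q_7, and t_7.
a_1 = 1.5, b_1 = 8.5, c_1 = 1, p_1 = 5.5, q_1 = 5.5, a_2 = 4.5, b_2 = 9.5, c_2 = 8, a_3 = 5, c_3 = 12, p_3 = 4, q_3 = 3.5, t_3 = 3.5, a_4 = 6, b_4 = 7, c_4 = 2, s_4 = 2, a_5 = 3, b_5 = 6, c_5 = 7.5, a_6 = 12, b_6 = 10.5, c_6 = 7.5, p_6 = 3, q_6 = 5, b_7 = 0.5, c_7 = 12.5, p_7 = 3.5, q_7 = 4, t_7 = 3.5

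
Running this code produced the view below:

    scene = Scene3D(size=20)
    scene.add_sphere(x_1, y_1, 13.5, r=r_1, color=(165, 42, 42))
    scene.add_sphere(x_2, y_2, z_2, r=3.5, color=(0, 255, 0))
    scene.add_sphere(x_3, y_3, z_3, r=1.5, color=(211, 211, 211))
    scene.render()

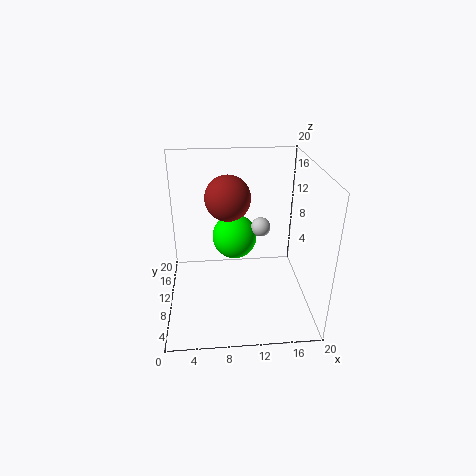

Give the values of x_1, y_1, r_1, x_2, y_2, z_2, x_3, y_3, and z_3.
x_1 = 9; y_1 = 16; r_1 = 3.5; x_2 = 10; y_2 = 16; z_2 = 7; x_3 = 14; y_3 = 15; z_3 = 9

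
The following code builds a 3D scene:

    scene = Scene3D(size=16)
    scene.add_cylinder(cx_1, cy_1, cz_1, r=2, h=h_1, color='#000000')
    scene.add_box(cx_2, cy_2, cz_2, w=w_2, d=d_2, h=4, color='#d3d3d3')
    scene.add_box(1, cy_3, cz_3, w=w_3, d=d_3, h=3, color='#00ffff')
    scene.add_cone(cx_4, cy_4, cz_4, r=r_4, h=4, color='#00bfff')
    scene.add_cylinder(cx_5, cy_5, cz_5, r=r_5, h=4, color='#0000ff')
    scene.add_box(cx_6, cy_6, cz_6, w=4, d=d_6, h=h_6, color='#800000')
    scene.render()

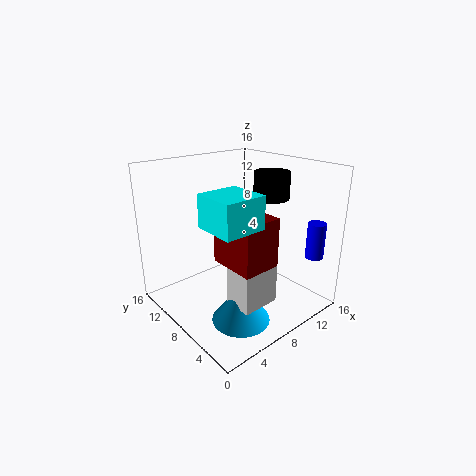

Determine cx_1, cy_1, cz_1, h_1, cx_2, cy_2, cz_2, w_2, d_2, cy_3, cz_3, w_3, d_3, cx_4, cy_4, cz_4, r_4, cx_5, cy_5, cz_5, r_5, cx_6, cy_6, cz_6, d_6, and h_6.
cx_1 = 12; cy_1 = 7; cz_1 = 12; h_1 = 3; cx_2 = 4; cy_2 = 2; cz_2 = 3; w_2 = 4; d_2 = 3; cy_3 = 1; cz_3 = 12; w_3 = 4; d_3 = 4; cx_4 = 5; cy_4 = 4; cz_4 = 1; r_4 = 3; cx_5 = 14; cy_5 = 2; cz_5 = 6; r_5 = 1; cx_6 = 4; cy_6 = 2; cz_6 = 7; d_6 = 5; h_6 = 5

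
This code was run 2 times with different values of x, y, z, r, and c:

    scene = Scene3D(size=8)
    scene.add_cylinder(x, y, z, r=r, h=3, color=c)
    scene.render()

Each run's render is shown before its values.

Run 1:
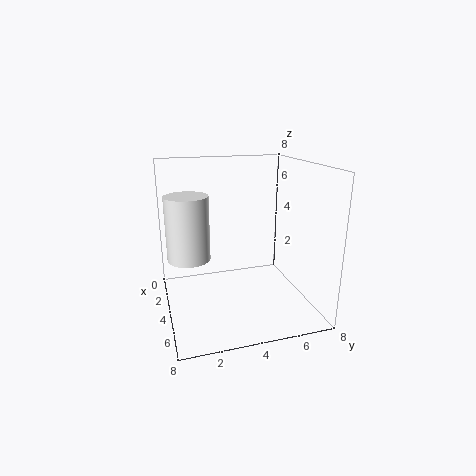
x = 6
y = 1
z = 4
r = 1
c = 'white'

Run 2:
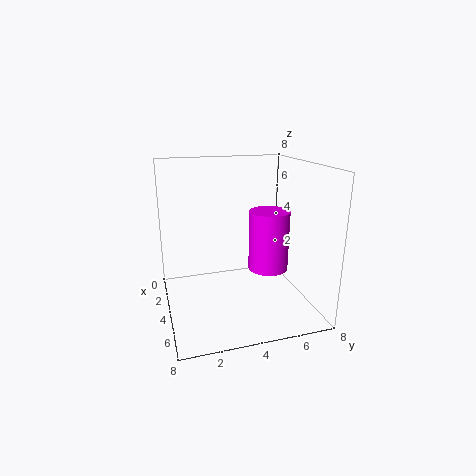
x = 6
y = 5
z = 3
r = 1
c = 'magenta'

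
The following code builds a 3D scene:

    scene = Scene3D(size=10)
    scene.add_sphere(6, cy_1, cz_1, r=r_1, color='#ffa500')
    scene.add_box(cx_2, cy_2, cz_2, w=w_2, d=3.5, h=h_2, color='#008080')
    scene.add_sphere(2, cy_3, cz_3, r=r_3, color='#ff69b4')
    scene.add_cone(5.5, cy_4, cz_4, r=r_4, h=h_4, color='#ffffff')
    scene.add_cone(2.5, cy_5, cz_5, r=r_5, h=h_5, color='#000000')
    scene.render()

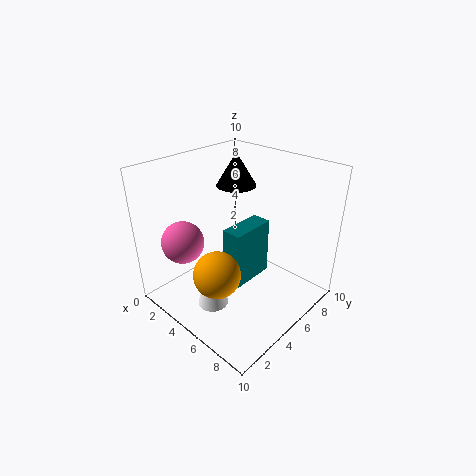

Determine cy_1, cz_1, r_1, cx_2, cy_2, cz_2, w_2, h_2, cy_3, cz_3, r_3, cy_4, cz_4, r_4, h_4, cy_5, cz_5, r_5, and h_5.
cy_1 = 2; cz_1 = 4; r_1 = 1.5; cx_2 = 3.5; cy_2 = 5; cz_2 = 0.5; w_2 = 1.5; h_2 = 4.5; cy_3 = 2.5; cz_3 = 4.5; r_3 = 1.5; cy_4 = 2; cz_4 = 1.5; r_4 = 1; h_4 = 4; cy_5 = 7.5; cz_5 = 7.5; r_5 = 1.5; h_5 = 2.5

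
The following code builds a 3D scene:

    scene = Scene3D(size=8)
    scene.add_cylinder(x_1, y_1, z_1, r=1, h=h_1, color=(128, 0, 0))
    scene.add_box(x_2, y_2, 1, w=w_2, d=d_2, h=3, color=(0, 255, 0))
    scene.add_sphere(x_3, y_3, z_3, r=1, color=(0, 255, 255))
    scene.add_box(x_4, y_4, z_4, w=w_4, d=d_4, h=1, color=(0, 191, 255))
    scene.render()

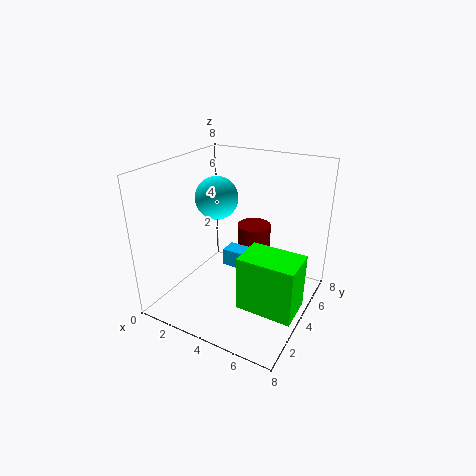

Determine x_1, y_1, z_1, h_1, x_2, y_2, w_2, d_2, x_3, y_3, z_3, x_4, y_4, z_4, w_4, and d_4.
x_1 = 4; y_1 = 6; z_1 = 1; h_1 = 3; x_2 = 5; y_2 = 2; w_2 = 3; d_2 = 2; x_3 = 4; y_3 = 2; z_3 = 7; x_4 = 3; y_4 = 4; z_4 = 2; w_4 = 2; d_4 = 1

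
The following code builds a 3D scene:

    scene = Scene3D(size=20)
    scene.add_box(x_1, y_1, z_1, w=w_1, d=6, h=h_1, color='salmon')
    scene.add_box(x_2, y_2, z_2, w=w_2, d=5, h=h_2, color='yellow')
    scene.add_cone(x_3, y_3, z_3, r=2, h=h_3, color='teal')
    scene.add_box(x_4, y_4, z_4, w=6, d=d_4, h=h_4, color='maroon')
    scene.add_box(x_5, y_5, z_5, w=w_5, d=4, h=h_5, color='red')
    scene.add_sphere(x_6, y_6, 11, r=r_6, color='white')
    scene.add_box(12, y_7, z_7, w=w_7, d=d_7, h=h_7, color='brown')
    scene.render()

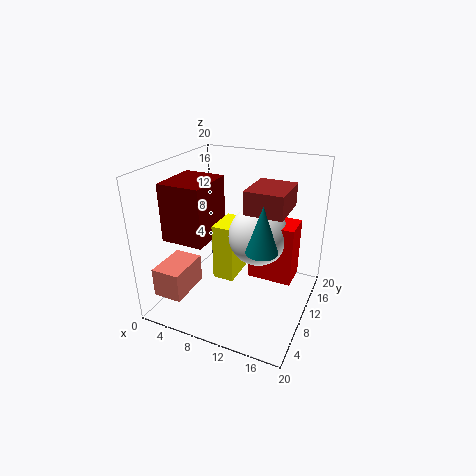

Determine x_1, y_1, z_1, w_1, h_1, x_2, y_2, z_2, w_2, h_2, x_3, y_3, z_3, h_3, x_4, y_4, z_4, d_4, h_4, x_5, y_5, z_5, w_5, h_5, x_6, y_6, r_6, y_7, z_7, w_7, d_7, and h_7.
x_1 = 1
y_1 = 2
z_1 = 3
w_1 = 4
h_1 = 4
x_2 = 7
y_2 = 8
z_2 = 4
w_2 = 3
h_2 = 8
x_3 = 15
y_3 = 6
z_3 = 11
h_3 = 6
x_4 = 1
y_4 = 5
z_4 = 10
d_4 = 7
h_4 = 8
x_5 = 12
y_5 = 9
z_5 = 5
w_5 = 6
h_5 = 8
x_6 = 13
y_6 = 10
r_6 = 4
y_7 = 7
z_7 = 15
w_7 = 5
d_7 = 6
h_7 = 3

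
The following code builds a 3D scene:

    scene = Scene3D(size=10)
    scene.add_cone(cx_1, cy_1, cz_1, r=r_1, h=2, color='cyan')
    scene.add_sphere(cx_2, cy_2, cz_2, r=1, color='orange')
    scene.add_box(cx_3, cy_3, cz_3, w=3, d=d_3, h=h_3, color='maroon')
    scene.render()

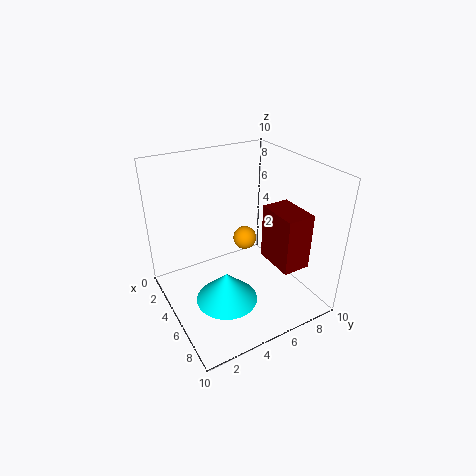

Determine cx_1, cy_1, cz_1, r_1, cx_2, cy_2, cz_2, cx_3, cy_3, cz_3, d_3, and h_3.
cx_1 = 7, cy_1 = 3, cz_1 = 2, r_1 = 2, cx_2 = 1, cy_2 = 8, cz_2 = 2, cx_3 = 5, cy_3 = 7, cz_3 = 3, d_3 = 2, h_3 = 4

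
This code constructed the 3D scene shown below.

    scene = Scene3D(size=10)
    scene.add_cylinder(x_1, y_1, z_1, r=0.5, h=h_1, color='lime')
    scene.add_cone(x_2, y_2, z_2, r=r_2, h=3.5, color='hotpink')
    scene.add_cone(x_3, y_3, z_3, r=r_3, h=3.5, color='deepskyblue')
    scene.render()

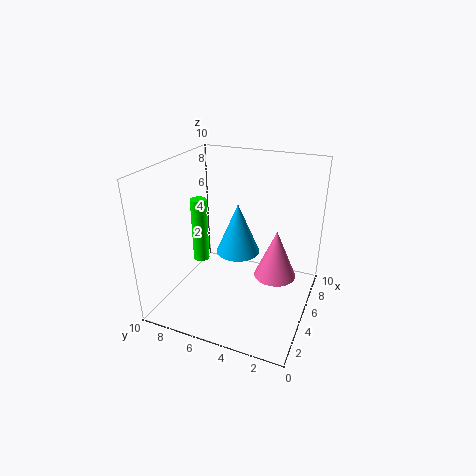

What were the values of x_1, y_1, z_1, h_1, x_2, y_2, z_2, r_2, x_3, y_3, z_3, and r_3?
x_1 = 2.5, y_1 = 6.5, z_1 = 4.5, h_1 = 4, x_2 = 6, y_2 = 2.5, z_2 = 2, r_2 = 1.5, x_3 = 5, y_3 = 5, z_3 = 4, r_3 = 1.5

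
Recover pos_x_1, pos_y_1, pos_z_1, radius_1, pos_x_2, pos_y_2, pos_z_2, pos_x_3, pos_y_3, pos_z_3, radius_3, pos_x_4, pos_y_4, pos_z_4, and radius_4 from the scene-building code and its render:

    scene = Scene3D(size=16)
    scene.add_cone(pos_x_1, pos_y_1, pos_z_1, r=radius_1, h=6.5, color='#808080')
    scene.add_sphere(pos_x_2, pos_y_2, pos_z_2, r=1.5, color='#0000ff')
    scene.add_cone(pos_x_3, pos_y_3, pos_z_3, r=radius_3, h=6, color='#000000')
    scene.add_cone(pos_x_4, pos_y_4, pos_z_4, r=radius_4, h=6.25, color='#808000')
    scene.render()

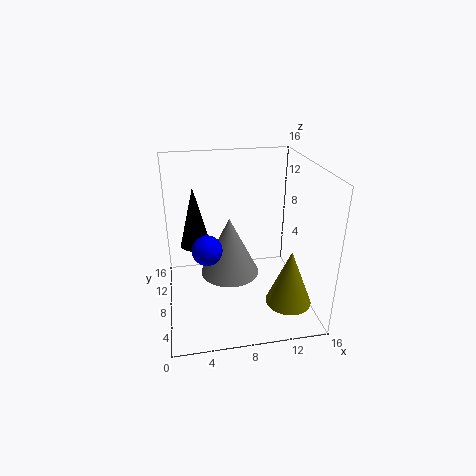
pos_x_1 = 7
pos_y_1 = 7.75
pos_z_1 = 4
radius_1 = 3.25
pos_x_2 = 4.25
pos_y_2 = 4.5
pos_z_2 = 8.75
pos_x_3 = 3.25
pos_y_3 = 6
pos_z_3 = 8.75
radius_3 = 1.5
pos_x_4 = 13
pos_y_4 = 4.25
pos_z_4 = 1.5
radius_4 = 2.5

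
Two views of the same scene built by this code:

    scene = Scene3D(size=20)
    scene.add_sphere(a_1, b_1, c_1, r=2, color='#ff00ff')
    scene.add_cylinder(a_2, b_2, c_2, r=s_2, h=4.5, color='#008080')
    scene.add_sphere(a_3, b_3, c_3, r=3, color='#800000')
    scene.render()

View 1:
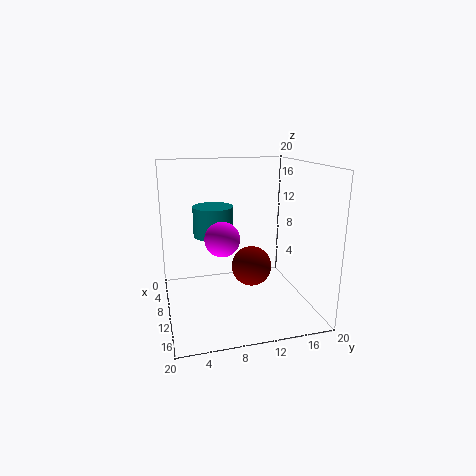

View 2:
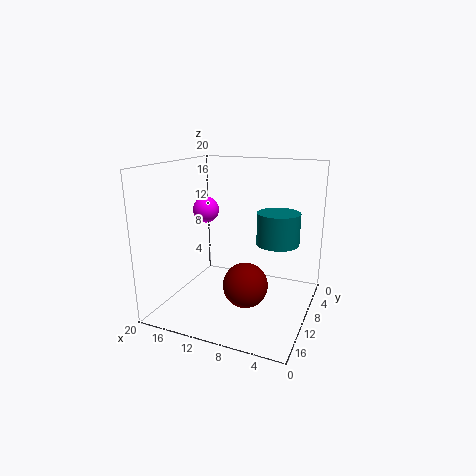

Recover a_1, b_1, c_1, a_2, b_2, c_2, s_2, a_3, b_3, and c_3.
a_1 = 17, b_1 = 6.25, c_1 = 12.5, a_2 = 5, b_2 = 7.5, c_2 = 9, s_2 = 3, a_3 = 7.75, b_3 = 12.75, c_3 = 4.5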